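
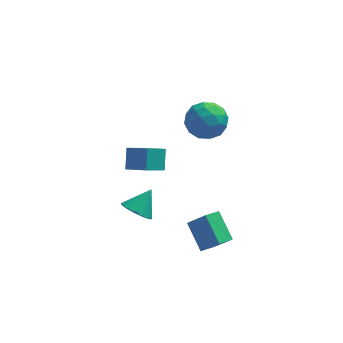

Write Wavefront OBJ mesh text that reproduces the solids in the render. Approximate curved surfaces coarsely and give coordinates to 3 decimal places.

v -2.307 0.463 -2.428
v -2.241 1.336 -1.508
v -1.377 1.392 -3.375
v -1.311 2.264 -2.455
v -1.269 -0.104 -1.965
v -1.203 0.768 -1.045
v -0.339 0.824 -2.912
v -0.273 1.697 -1.992
v 1.523 0.399 3.023
v 2.168 0.413 2.076
v 1.212 -1.413 2.784
v 1.857 -1.399 1.837
v 2.344 -1.256 2.864
v 2.537 -0.136 3.012
v 0.843 -0.864 1.848
v 1.036 0.256 1.996
v 1.748 -0.367 1.35
v 2.676 -0.61 1.978
v 0.704 -0.39 2.882
v 1.632 -0.633 3.51
v 1.873 0.565 2.57
v 1.507 -1.565 2.29
v 1.794 -1.481 2.893
v 2.173 -1.473 2.337
v 2.09 0.243 3.121
v 2.469 0.251 2.564
v 2.572 -0.73 3.027
v 0.911 -1.251 2.296
v 1.29 -1.243 1.739
v 1.207 0.473 2.523
v 1.586 0.481 1.967
v 0.808 -0.27 1.833
v 2.005 0.115 1.587
v 1.822 -0.951 1.446
v 1.226 -0.636 1.453
v 1.339 0.022 1.54
v 2.55 -0.028 1.956
v 2.367 -1.093 1.815
v 2.654 -1.009 2.419
v 2.767 -0.35 2.506
v 2.303 -0.487 1.529
v 1.013 0.093 3.045
v 0.83 -0.972 2.904
v 0.613 -0.65 2.354
v 0.726 0.009 2.441
v 1.558 -0.049 3.414
v 1.375 -1.115 3.273
v 2.041 -1.022 3.32
v 2.154 -0.364 3.407
v 1.077 -0.513 3.331
v -1.749 -3.671 -1.655
v -1.081 -3.597 -2.208
v -1.011 -2.929 -0.665
v -1.275 -3.301 -2.284
v -1.551 -3.07 -2.252
v -1.861 -2.942 -2.117
v -2.152 -2.94 -1.902
v -2.373 -3.065 -1.644
v -2.486 -3.294 -1.388
v -2.472 -3.589 -1.178
v -2.332 -3.897 -1.051
v -2.092 -4.167 -1.028
v -1.792 -4.35 -1.114
v -1.485 -4.417 -1.293
v -1.223 -4.354 -1.535
v -1.052 -4.173 -1.797
v -1.002 -3.905 -2.035
v 2.229 -4.677 -3.306
v 1.599 -3.429 -2.304
v 1.351 -4.225 -4.421
v 0.721 -2.977 -3.42
v 2.899 -4.103 -3.6
v 2.269 -2.855 -2.599
v 2.021 -3.651 -4.716
v 1.391 -2.403 -3.714
f 2 4 1
f 5 2 1
f 1 4 3
f 3 5 1
f 2 8 4
f 6 2 5
f 6 8 2
f 4 8 3
f 7 5 3
f 3 8 7
f 7 6 5
f 8 6 7
f 9 46 25
f 46 20 49
f 25 49 14
f 46 49 25
f 9 25 21
f 25 14 26
f 21 26 10
f 25 26 21
f 9 21 30
f 21 10 31
f 30 31 16
f 21 31 30
f 9 30 42
f 30 16 45
f 42 45 19
f 30 45 42
f 9 42 46
f 42 19 50
f 46 50 20
f 42 50 46
f 10 26 37
f 26 14 40
f 37 40 18
f 26 40 37
f 14 49 27
f 49 20 48
f 27 48 13
f 49 48 27
f 20 50 47
f 50 19 43
f 47 43 11
f 50 43 47
f 19 45 44
f 45 16 32
f 44 32 15
f 45 32 44
f 16 31 36
f 31 10 33
f 36 33 17
f 31 33 36
f 12 38 24
f 38 18 39
f 24 39 13
f 38 39 24
f 12 24 22
f 24 13 23
f 22 23 11
f 24 23 22
f 12 22 29
f 22 11 28
f 29 28 15
f 22 28 29
f 12 29 34
f 29 15 35
f 34 35 17
f 29 35 34
f 12 34 38
f 34 17 41
f 38 41 18
f 34 41 38
f 13 39 27
f 39 18 40
f 27 40 14
f 39 40 27
f 11 23 47
f 23 13 48
f 47 48 20
f 23 48 47
f 15 28 44
f 28 11 43
f 44 43 19
f 28 43 44
f 17 35 36
f 35 15 32
f 36 32 16
f 35 32 36
f 18 41 37
f 41 17 33
f 37 33 10
f 41 33 37
f 52 51 54
f 52 54 53
f 54 51 55
f 54 55 53
f 55 51 56
f 55 56 53
f 56 51 57
f 56 57 53
f 57 51 58
f 57 58 53
f 58 51 59
f 58 59 53
f 59 51 60
f 59 60 53
f 60 51 61
f 60 61 53
f 61 51 62
f 61 62 53
f 62 51 63
f 62 63 53
f 63 51 64
f 63 64 53
f 64 51 65
f 64 65 53
f 65 51 66
f 65 66 53
f 66 51 67
f 66 67 53
f 67 51 52
f 67 52 53
f 69 71 68
f 72 69 68
f 68 71 70
f 70 72 68
f 69 75 71
f 73 69 72
f 73 75 69
f 71 75 70
f 74 72 70
f 70 75 74
f 74 73 72
f 75 73 74



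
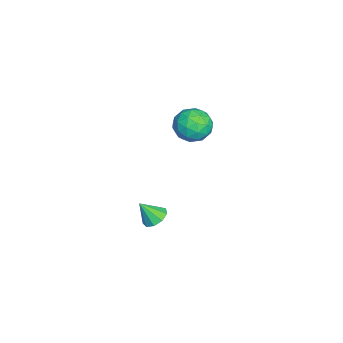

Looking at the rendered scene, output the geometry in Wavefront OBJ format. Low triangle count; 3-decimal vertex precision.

v -0.747 -2.605 -4.259
v -0.125 -2.129 -3.985
v -0.633 -3.455 -3.041
v -0.621 -1.927 -3.798
v -1.177 -2.042 -3.827
v -1.53 -2.421 -4.058
v -1.518 -2.886 -4.384
v -1.144 -3.22 -4.651
v -0.584 -3.266 -4.735
v -0.101 -3.003 -4.596
v 0.081 -2.554 -4.3
v -1.733 -0.116 4.244
v -1.141 0.494 3.429
v -1.559 -1.694 3.191
v -0.967 -1.084 2.376
v -0.477 -1.292 3.426
v -0.585 -0.317 4.077
v -2.115 -0.883 2.543
v -2.223 0.092 3.194
v -1.377 0.019 2.377
v -0.365 -0.233 2.923
v -2.335 -0.967 3.697
v -1.323 -1.219 4.243
v -1.452 0.328 3.929
v -1.248 -1.528 2.691
v -0.96 -1.65 3.308
v -0.612 -1.292 2.829
v -1.125 -0.149 4.31
v -0.777 0.209 3.831
v -0.387 -0.84 3.829
v -1.923 -1.409 2.789
v -1.575 -1.051 2.31
v -2.088 0.092 3.791
v -1.74 0.45 3.312
v -2.313 -0.36 2.791
v -1.243 0.407 2.832
v -1.141 -0.521 2.213
v -1.816 -0.402 2.311
v -1.879 0.171 2.694
v -0.648 0.258 3.152
v -0.546 -0.669 2.533
v -0.258 -0.791 3.151
v -0.321 -0.218 3.533
v -0.787 -0.02 2.534
v -2.154 -0.531 4.087
v -2.052 -1.458 3.468
v -2.379 -0.982 3.087
v -2.442 -0.409 3.469
v -1.559 -0.679 4.407
v -1.457 -1.607 3.788
v -0.821 -1.371 3.926
v -0.884 -0.798 4.309
v -1.913 -1.18 4.086
f 2 1 4
f 2 4 3
f 4 1 5
f 4 5 3
f 5 1 6
f 5 6 3
f 6 1 7
f 6 7 3
f 7 1 8
f 7 8 3
f 8 1 9
f 8 9 3
f 9 1 10
f 9 10 3
f 10 1 11
f 10 11 3
f 11 1 2
f 11 2 3
f 12 49 28
f 49 23 52
f 28 52 17
f 49 52 28
f 12 28 24
f 28 17 29
f 24 29 13
f 28 29 24
f 12 24 33
f 24 13 34
f 33 34 19
f 24 34 33
f 12 33 45
f 33 19 48
f 45 48 22
f 33 48 45
f 12 45 49
f 45 22 53
f 49 53 23
f 45 53 49
f 13 29 40
f 29 17 43
f 40 43 21
f 29 43 40
f 17 52 30
f 52 23 51
f 30 51 16
f 52 51 30
f 23 53 50
f 53 22 46
f 50 46 14
f 53 46 50
f 22 48 47
f 48 19 35
f 47 35 18
f 48 35 47
f 19 34 39
f 34 13 36
f 39 36 20
f 34 36 39
f 15 41 27
f 41 21 42
f 27 42 16
f 41 42 27
f 15 27 25
f 27 16 26
f 25 26 14
f 27 26 25
f 15 25 32
f 25 14 31
f 32 31 18
f 25 31 32
f 15 32 37
f 32 18 38
f 37 38 20
f 32 38 37
f 15 37 41
f 37 20 44
f 41 44 21
f 37 44 41
f 16 42 30
f 42 21 43
f 30 43 17
f 42 43 30
f 14 26 50
f 26 16 51
f 50 51 23
f 26 51 50
f 18 31 47
f 31 14 46
f 47 46 22
f 31 46 47
f 20 38 39
f 38 18 35
f 39 35 19
f 38 35 39
f 21 44 40
f 44 20 36
f 40 36 13
f 44 36 40



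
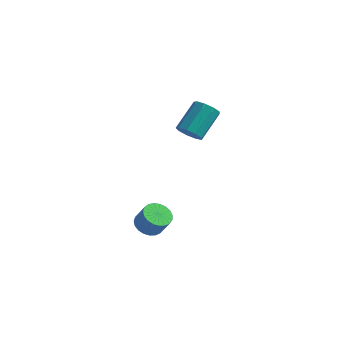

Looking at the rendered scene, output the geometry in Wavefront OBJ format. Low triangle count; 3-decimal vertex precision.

v 1.188 2.421 3.462
v 1.708 2.091 3.773
v 1.912 3.43 4.85
v 1.392 3.759 4.538
v 1.873 2.353 3.416
v 2.077 3.691 4.493
v 1.718 2.646 3.081
v 1.922 3.985 4.158
v 1.314 2.834 2.924
v 1.518 4.173 4.001
v 0.852 2.829 3.018
v 1.056 4.167 4.095
v 0.547 2.632 3.32
v 0.751 3.971 4.397
v 0.542 2.337 3.688
v 0.746 3.676 4.765
v 0.839 2.081 3.95
v 1.043 3.419 5.027
v 1.3 1.984 3.984
v 1.504 3.322 5.061
v -0.077 0.865 -2.247
v 0.308 0.299 -2.529
v 0.861 0.209 -1.595
v 0.477 0.775 -1.313
v 0.481 0.54 -2.609
v 1.035 0.45 -1.674
v 0.558 0.838 -2.626
v 1.112 0.748 -1.691
v 0.526 1.14 -2.578
v 1.079 1.05 -1.643
v 0.389 1.394 -2.472
v 0.942 1.305 -1.537
v 0.171 1.557 -2.328
v 0.725 1.468 -1.393
v -0.089 1.601 -2.169
v 0.465 1.511 -1.235
v -0.347 1.517 -2.025
v 0.206 1.427 -1.09
v -0.559 1.32 -1.918
v -0.005 1.23 -0.984
v -0.687 1.045 -1.869
v -0.133 0.955 -0.934
v -0.709 0.738 -1.885
v -0.156 0.648 -0.95
v -0.623 0.454 -1.964
v -0.069 0.364 -1.029
v -0.442 0.24 -2.091
v 0.112 0.15 -1.157
v -0.197 0.135 -2.246
v 0.356 0.045 -1.311
v 0.068 0.156 -2.401
v 0.621 0.066 -1.466
f 2 1 5
f 2 5 3
f 3 5 6
f 3 6 4
f 5 1 7
f 5 7 6
f 6 7 8
f 6 8 4
f 7 1 9
f 7 9 8
f 8 9 10
f 8 10 4
f 9 1 11
f 9 11 10
f 10 11 12
f 10 12 4
f 11 1 13
f 11 13 12
f 12 13 14
f 12 14 4
f 13 1 15
f 13 15 14
f 14 15 16
f 14 16 4
f 15 1 17
f 15 17 16
f 16 17 18
f 16 18 4
f 17 1 19
f 17 19 18
f 18 19 20
f 18 20 4
f 19 1 2
f 19 2 20
f 20 2 3
f 20 3 4
f 22 21 25
f 22 25 23
f 23 25 26
f 23 26 24
f 25 21 27
f 25 27 26
f 26 27 28
f 26 28 24
f 27 21 29
f 27 29 28
f 28 29 30
f 28 30 24
f 29 21 31
f 29 31 30
f 30 31 32
f 30 32 24
f 31 21 33
f 31 33 32
f 32 33 34
f 32 34 24
f 33 21 35
f 33 35 34
f 34 35 36
f 34 36 24
f 35 21 37
f 35 37 36
f 36 37 38
f 36 38 24
f 37 21 39
f 37 39 38
f 38 39 40
f 38 40 24
f 39 21 41
f 39 41 40
f 40 41 42
f 40 42 24
f 41 21 43
f 41 43 42
f 42 43 44
f 42 44 24
f 43 21 45
f 43 45 44
f 44 45 46
f 44 46 24
f 45 21 47
f 45 47 46
f 46 47 48
f 46 48 24
f 47 21 49
f 47 49 48
f 48 49 50
f 48 50 24
f 49 21 51
f 49 51 50
f 50 51 52
f 50 52 24
f 51 21 22
f 51 22 52
f 52 22 23
f 52 23 24



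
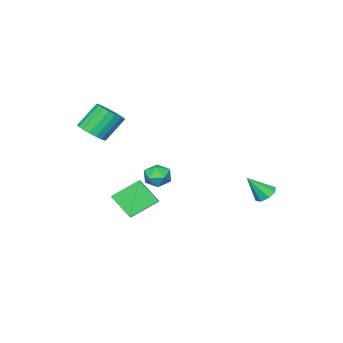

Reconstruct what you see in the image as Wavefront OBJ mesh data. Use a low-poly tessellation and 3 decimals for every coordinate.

v 3.691 -3.745 2.282
v 4.301 -3.273 2.588
v 3.38 -2.882 3.823
v 2.769 -3.355 3.518
v 4.113 -3.037 2.374
v 3.192 -2.647 3.609
v 3.843 -2.941 2.141
v 2.921 -2.551 3.377
v 3.541 -3.005 1.937
v 2.62 -2.615 3.173
v 3.27 -3.215 1.801
v 2.349 -2.825 3.037
v 3.082 -3.531 1.76
v 2.161 -3.14 2.996
v 3.014 -3.888 1.823
v 2.093 -3.498 3.059
v 3.08 -4.218 1.977
v 2.159 -3.827 3.212
v 3.268 -4.453 2.191
v 2.347 -4.063 3.426
v 3.539 -4.549 2.423
v 2.617 -4.159 3.659
v 3.84 -4.485 2.627
v 2.919 -4.095 3.863
v 4.111 -4.275 2.763
v 3.19 -3.885 3.999
v 4.299 -3.96 2.804
v 3.378 -3.569 4.04
v 4.367 -3.602 2.741
v 3.446 -3.212 3.977
v 2.72 0.503 0.058
v 3.279 0.628 0.537
v 2.861 -0.688 0.203
v 3.42 -0.563 0.682
v 2.719 -0.389 0.872
v 2.632 0.347 0.783
v 3.508 -0.407 -0.043
v 3.421 0.329 -0.132
v 3.766 0.065 0.475
v 3.278 0.076 1.04
v 2.862 -0.136 -0.3
v 2.374 -0.125 0.265
v 0.63 -3.514 -1.914
v 1.456 -2.785 -1.367
v 0.43 -2.434 -3.051
v 1.256 -1.705 -2.504
v 1.864 -4.235 -2.816
v 2.69 -3.506 -2.269
v 1.664 -3.155 -3.953
v 2.49 -2.426 -3.406
v -1.755 2.506 -1.701
v -1.398 3.023 -1.656
v -1.045 1.914 -0.559
v -1.8 3.052 -1.391
v -2.175 2.762 -1.308
v -2.305 2.321 -1.455
v -2.113 1.989 -1.747
v -1.711 1.959 -2.012
v -1.335 2.25 -2.095
v -1.206 2.69 -1.948
f 2 1 5
f 2 5 3
f 3 5 6
f 3 6 4
f 5 1 7
f 5 7 6
f 6 7 8
f 6 8 4
f 7 1 9
f 7 9 8
f 8 9 10
f 8 10 4
f 9 1 11
f 9 11 10
f 10 11 12
f 10 12 4
f 11 1 13
f 11 13 12
f 12 13 14
f 12 14 4
f 13 1 15
f 13 15 14
f 14 15 16
f 14 16 4
f 15 1 17
f 15 17 16
f 16 17 18
f 16 18 4
f 17 1 19
f 17 19 18
f 18 19 20
f 18 20 4
f 19 1 21
f 19 21 20
f 20 21 22
f 20 22 4
f 21 1 23
f 21 23 22
f 22 23 24
f 22 24 4
f 23 1 25
f 23 25 24
f 24 25 26
f 24 26 4
f 25 1 27
f 25 27 26
f 26 27 28
f 26 28 4
f 27 1 29
f 27 29 28
f 28 29 30
f 28 30 4
f 29 1 2
f 29 2 30
f 30 2 3
f 30 3 4
f 31 42 36
f 31 36 32
f 31 32 38
f 31 38 41
f 31 41 42
f 32 36 40
f 36 42 35
f 42 41 33
f 41 38 37
f 38 32 39
f 34 40 35
f 34 35 33
f 34 33 37
f 34 37 39
f 34 39 40
f 35 40 36
f 33 35 42
f 37 33 41
f 39 37 38
f 40 39 32
f 44 46 43
f 47 44 43
f 43 46 45
f 45 47 43
f 44 50 46
f 48 44 47
f 48 50 44
f 46 50 45
f 49 47 45
f 45 50 49
f 49 48 47
f 50 48 49
f 52 51 54
f 52 54 53
f 54 51 55
f 54 55 53
f 55 51 56
f 55 56 53
f 56 51 57
f 56 57 53
f 57 51 58
f 57 58 53
f 58 51 59
f 58 59 53
f 59 51 60
f 59 60 53
f 60 51 52
f 60 52 53



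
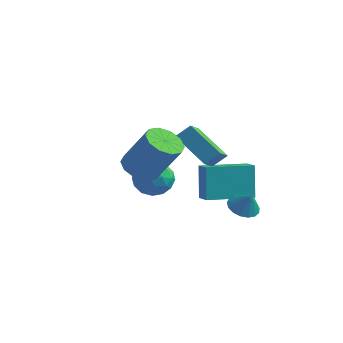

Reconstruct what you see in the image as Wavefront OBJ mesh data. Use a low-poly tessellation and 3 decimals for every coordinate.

v 1.614 2.27 -3.075
v 2.24 2.171 -3.416
v 2.086 2.19 -2.185
v 2.221 2.513 -3.375
v 2.064 2.799 -3.266
v 1.803 2.964 -3.113
v 1.499 2.97 -2.951
v 1.221 2.816 -2.817
v 1.033 2.536 -2.742
v 0.979 2.196 -2.744
v 1.069 1.873 -2.821
v 1.285 1.64 -2.957
v 1.576 1.552 -3.119
v 1.876 1.629 -3.271
v 2.115 1.852 -3.378
v -0.146 2.212 -3.203
v -0.482 2.685 -1.584
v -0.822 2.684 -3.481
v -1.158 3.157 -1.862
v 1.158 3.943 -3.438
v 0.822 4.416 -1.819
v 0.482 4.415 -3.716
v 0.146 4.888 -2.097
v -3.846 4.504 -3.624
v -3.082 4.086 -3.155
v -4.418 3.054 -3.985
v -3.654 2.636 -3.516
v -4.347 3.119 -3.001
v -3.993 4.014 -2.778
v -3.507 3.126 -4.362
v -3.153 4.021 -4.139
v -2.873 3.234 -3.611
v -3.392 3.23 -2.77
v -4.108 3.91 -4.37
v -4.627 3.906 -3.529
v -3.414 4.422 -3.358
v -4.086 2.718 -3.782
v -4.493 3.002 -3.479
v -4.045 2.756 -3.204
v -3.949 4.38 -3.136
v -3.5 4.134 -2.861
v -4.244 3.566 -2.77
v -4 3.006 -4.279
v -3.551 2.76 -4.004
v -3.455 4.384 -3.936
v -3.007 4.138 -3.661
v -3.256 3.574 -4.37
v -2.842 3.676 -3.351
v -3.178 2.824 -3.563
v -3.092 3.111 -4.06
v -2.884 3.638 -3.929
v -3.147 3.673 -2.856
v -3.483 2.821 -3.068
v -3.89 3.105 -2.765
v -3.682 3.631 -2.634
v -3.024 3.172 -3.124
v -4.017 4.319 -4.072
v -4.353 3.467 -4.284
v -3.818 3.509 -4.506
v -3.61 4.035 -4.375
v -4.322 4.316 -3.577
v -4.658 3.464 -3.789
v -4.616 3.502 -3.211
v -4.408 4.029 -3.08
v -4.476 3.968 -4.016
v 0.641 1.414 -0.644
v 1.016 0.254 0.085
v -0.883 1.593 0.423
v -0.509 0.434 1.153
v 1.069 1.886 -0.113
v 1.443 0.727 0.617
v -0.456 2.066 0.955
v -0.081 0.906 1.684
v -1.261 -0.964 -0.243
v -0.704 -0.415 -0.647
v 0.417 -0.268 1.099
v -0.139 -0.816 1.503
v -1.098 -0.117 -0.419
v 0.024 0.03 1.327
v -1.554 -0.143 -0.124
v -0.433 0.005 1.622
v -1.898 -0.482 0.126
v -0.777 -0.334 1.871
v -1.999 -1.005 0.235
v -0.877 -0.857 1.98
v -1.817 -1.512 0.161
v -0.696 -1.365 1.907
v -1.424 -1.81 -0.067
v -0.302 -1.663 1.679
v -0.967 -1.785 -0.362
v 0.154 -1.637 1.384
v -0.623 -1.446 -0.611
v 0.498 -1.298 1.134
v -0.523 -0.923 -0.72
v 0.599 -0.775 1.025
f 2 1 4
f 2 4 3
f 4 1 5
f 4 5 3
f 5 1 6
f 5 6 3
f 6 1 7
f 6 7 3
f 7 1 8
f 7 8 3
f 8 1 9
f 8 9 3
f 9 1 10
f 9 10 3
f 10 1 11
f 10 11 3
f 11 1 12
f 11 12 3
f 12 1 13
f 12 13 3
f 13 1 14
f 13 14 3
f 14 1 15
f 14 15 3
f 15 1 2
f 15 2 3
f 17 19 16
f 20 17 16
f 16 19 18
f 18 20 16
f 17 23 19
f 21 17 20
f 21 23 17
f 19 23 18
f 22 20 18
f 18 23 22
f 22 21 20
f 23 21 22
f 24 61 40
f 61 35 64
f 40 64 29
f 61 64 40
f 24 40 36
f 40 29 41
f 36 41 25
f 40 41 36
f 24 36 45
f 36 25 46
f 45 46 31
f 36 46 45
f 24 45 57
f 45 31 60
f 57 60 34
f 45 60 57
f 24 57 61
f 57 34 65
f 61 65 35
f 57 65 61
f 25 41 52
f 41 29 55
f 52 55 33
f 41 55 52
f 29 64 42
f 64 35 63
f 42 63 28
f 64 63 42
f 35 65 62
f 65 34 58
f 62 58 26
f 65 58 62
f 34 60 59
f 60 31 47
f 59 47 30
f 60 47 59
f 31 46 51
f 46 25 48
f 51 48 32
f 46 48 51
f 27 53 39
f 53 33 54
f 39 54 28
f 53 54 39
f 27 39 37
f 39 28 38
f 37 38 26
f 39 38 37
f 27 37 44
f 37 26 43
f 44 43 30
f 37 43 44
f 27 44 49
f 44 30 50
f 49 50 32
f 44 50 49
f 27 49 53
f 49 32 56
f 53 56 33
f 49 56 53
f 28 54 42
f 54 33 55
f 42 55 29
f 54 55 42
f 26 38 62
f 38 28 63
f 62 63 35
f 38 63 62
f 30 43 59
f 43 26 58
f 59 58 34
f 43 58 59
f 32 50 51
f 50 30 47
f 51 47 31
f 50 47 51
f 33 56 52
f 56 32 48
f 52 48 25
f 56 48 52
f 67 69 66
f 70 67 66
f 66 69 68
f 68 70 66
f 67 73 69
f 71 67 70
f 71 73 67
f 69 73 68
f 72 70 68
f 68 73 72
f 72 71 70
f 73 71 72
f 75 74 78
f 75 78 76
f 76 78 79
f 76 79 77
f 78 74 80
f 78 80 79
f 79 80 81
f 79 81 77
f 80 74 82
f 80 82 81
f 81 82 83
f 81 83 77
f 82 74 84
f 82 84 83
f 83 84 85
f 83 85 77
f 84 74 86
f 84 86 85
f 85 86 87
f 85 87 77
f 86 74 88
f 86 88 87
f 87 88 89
f 87 89 77
f 88 74 90
f 88 90 89
f 89 90 91
f 89 91 77
f 90 74 92
f 90 92 91
f 91 92 93
f 91 93 77
f 92 74 94
f 92 94 93
f 93 94 95
f 93 95 77
f 94 74 75
f 94 75 95
f 95 75 76
f 95 76 77



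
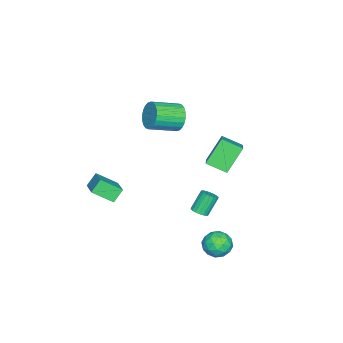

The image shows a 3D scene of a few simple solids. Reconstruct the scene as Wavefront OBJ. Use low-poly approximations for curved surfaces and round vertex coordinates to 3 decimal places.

v -1.834 -0.499 1.585
v -1.309 -0.36 0.868
v -0.24 -1.562 1.418
v -0.766 -1.701 2.135
v -1.172 -0.133 1.098
v -0.103 -1.335 1.648
v -1.136 0.039 1.403
v -0.067 -1.164 1.953
v -1.206 0.128 1.735
v -0.138 -1.074 2.285
v -1.372 0.122 2.044
v -0.304 -1.08 2.594
v -1.608 0.021 2.284
v -0.54 -1.181 2.834
v -1.879 -0.158 2.417
v -0.811 -1.361 2.967
v -2.143 -0.39 2.423
v -1.074 -1.592 2.973
v -2.36 -0.638 2.302
v -1.291 -1.84 2.852
v -2.497 -0.865 2.072
v -1.428 -2.067 2.622
v -2.533 -1.036 1.767
v -1.464 -2.239 2.317
v -2.462 -1.126 1.435
v -1.394 -2.328 1.985
v -2.296 -1.12 1.126
v -1.228 -2.322 1.676
v -2.06 -1.019 0.886
v -0.992 -2.221 1.436
v -1.789 -0.839 0.753
v -0.721 -2.042 1.303
v -1.526 -0.608 0.747
v -0.457 -1.81 1.297
v 0.068 1.502 -4.262
v 0.428 1.861 -4.155
v -0.227 2.198 -3.072
v -0.588 1.838 -3.178
v 0.275 1.978 -4.284
v -0.38 2.315 -3.201
v 0.082 2 -4.408
v -0.574 2.337 -3.325
v -0.115 1.924 -4.504
v -0.771 2.261 -3.421
v -0.275 1.764 -4.551
v -0.931 2.101 -3.468
v -0.368 1.552 -4.541
v -1.023 1.889 -3.458
v -0.374 1.33 -4.476
v -1.03 1.667 -3.393
v -0.293 1.142 -4.368
v -0.948 1.479 -3.285
v -0.14 1.025 -4.239
v -0.795 1.362 -3.156
v 0.054 1.003 -4.115
v -0.602 1.34 -3.032
v 0.251 1.079 -4.019
v -0.405 1.416 -2.936
v 0.411 1.239 -3.972
v -0.245 1.576 -2.889
v 0.503 1.451 -3.982
v -0.152 1.788 -2.899
v 0.51 1.673 -4.047
v -0.146 2.01 -2.964
v -2.808 0.763 -2.229
v -3.843 1.27 -0.82
v -2.928 1.951 -2.744
v -3.963 2.458 -1.335
v -1.377 1.282 -1.365
v -2.412 1.789 0.044
v -1.497 2.47 -1.88
v -2.532 2.977 -0.471
v 1.047 -2.8 -2.432
v 1.412 -3.914 -1.685
v 2.345 -1.937 -1.778
v 2.709 -3.051 -1.031
v 1.591 -3.089 -3.129
v 1.955 -4.203 -2.382
v 2.888 -2.226 -2.475
v 3.253 -3.34 -1.728
v 3.856 4.66 -3.6
v 4.423 4.169 -3.175
v 2.937 3.611 -3.585
v 3.504 3.12 -3.16
v 3.142 3.797 -2.768
v 3.71 4.445 -2.777
v 3.65 3.335 -3.983
v 4.218 3.983 -3.992
v 4.296 3.35 -3.412
v 3.982 3.635 -2.661
v 3.378 4.145 -4.099
v 3.064 4.43 -3.348
v 4.221 4.506 -3.389
v 3.139 3.274 -3.371
v 2.927 3.672 -3.141
v 3.26 3.383 -2.891
v 3.801 4.669 -3.155
v 4.135 4.38 -2.905
v 3.381 4.162 -2.666
v 3.225 3.4 -3.855
v 3.559 3.111 -3.605
v 4.1 4.397 -3.869
v 4.433 4.108 -3.619
v 3.979 3.618 -4.094
v 4.479 3.736 -3.278
v 3.938 3.12 -3.269
v 4.024 3.246 -3.753
v 4.358 3.627 -3.758
v 4.294 3.904 -2.837
v 3.754 3.288 -2.828
v 3.541 3.686 -2.598
v 3.875 4.067 -2.603
v 4.219 3.423 -2.976
v 3.606 4.492 -3.932
v 3.066 3.876 -3.923
v 3.485 3.713 -4.157
v 3.819 4.094 -4.162
v 3.422 4.66 -3.491
v 2.881 4.044 -3.482
v 3.002 4.153 -3.002
v 3.336 4.534 -3.007
v 3.141 4.357 -3.784
f 2 1 5
f 2 5 3
f 3 5 6
f 3 6 4
f 5 1 7
f 5 7 6
f 6 7 8
f 6 8 4
f 7 1 9
f 7 9 8
f 8 9 10
f 8 10 4
f 9 1 11
f 9 11 10
f 10 11 12
f 10 12 4
f 11 1 13
f 11 13 12
f 12 13 14
f 12 14 4
f 13 1 15
f 13 15 14
f 14 15 16
f 14 16 4
f 15 1 17
f 15 17 16
f 16 17 18
f 16 18 4
f 17 1 19
f 17 19 18
f 18 19 20
f 18 20 4
f 19 1 21
f 19 21 20
f 20 21 22
f 20 22 4
f 21 1 23
f 21 23 22
f 22 23 24
f 22 24 4
f 23 1 25
f 23 25 24
f 24 25 26
f 24 26 4
f 25 1 27
f 25 27 26
f 26 27 28
f 26 28 4
f 27 1 29
f 27 29 28
f 28 29 30
f 28 30 4
f 29 1 31
f 29 31 30
f 30 31 32
f 30 32 4
f 31 1 33
f 31 33 32
f 32 33 34
f 32 34 4
f 33 1 2
f 33 2 34
f 34 2 3
f 34 3 4
f 36 35 39
f 36 39 37
f 37 39 40
f 37 40 38
f 39 35 41
f 39 41 40
f 40 41 42
f 40 42 38
f 41 35 43
f 41 43 42
f 42 43 44
f 42 44 38
f 43 35 45
f 43 45 44
f 44 45 46
f 44 46 38
f 45 35 47
f 45 47 46
f 46 47 48
f 46 48 38
f 47 35 49
f 47 49 48
f 48 49 50
f 48 50 38
f 49 35 51
f 49 51 50
f 50 51 52
f 50 52 38
f 51 35 53
f 51 53 52
f 52 53 54
f 52 54 38
f 53 35 55
f 53 55 54
f 54 55 56
f 54 56 38
f 55 35 57
f 55 57 56
f 56 57 58
f 56 58 38
f 57 35 59
f 57 59 58
f 58 59 60
f 58 60 38
f 59 35 61
f 59 61 60
f 60 61 62
f 60 62 38
f 61 35 63
f 61 63 62
f 62 63 64
f 62 64 38
f 63 35 36
f 63 36 64
f 64 36 37
f 64 37 38
f 66 68 65
f 69 66 65
f 65 68 67
f 67 69 65
f 66 72 68
f 70 66 69
f 70 72 66
f 68 72 67
f 71 69 67
f 67 72 71
f 71 70 69
f 72 70 71
f 74 76 73
f 77 74 73
f 73 76 75
f 75 77 73
f 74 80 76
f 78 74 77
f 78 80 74
f 76 80 75
f 79 77 75
f 75 80 79
f 79 78 77
f 80 78 79
f 81 118 97
f 118 92 121
f 97 121 86
f 118 121 97
f 81 97 93
f 97 86 98
f 93 98 82
f 97 98 93
f 81 93 102
f 93 82 103
f 102 103 88
f 93 103 102
f 81 102 114
f 102 88 117
f 114 117 91
f 102 117 114
f 81 114 118
f 114 91 122
f 118 122 92
f 114 122 118
f 82 98 109
f 98 86 112
f 109 112 90
f 98 112 109
f 86 121 99
f 121 92 120
f 99 120 85
f 121 120 99
f 92 122 119
f 122 91 115
f 119 115 83
f 122 115 119
f 91 117 116
f 117 88 104
f 116 104 87
f 117 104 116
f 88 103 108
f 103 82 105
f 108 105 89
f 103 105 108
f 84 110 96
f 110 90 111
f 96 111 85
f 110 111 96
f 84 96 94
f 96 85 95
f 94 95 83
f 96 95 94
f 84 94 101
f 94 83 100
f 101 100 87
f 94 100 101
f 84 101 106
f 101 87 107
f 106 107 89
f 101 107 106
f 84 106 110
f 106 89 113
f 110 113 90
f 106 113 110
f 85 111 99
f 111 90 112
f 99 112 86
f 111 112 99
f 83 95 119
f 95 85 120
f 119 120 92
f 95 120 119
f 87 100 116
f 100 83 115
f 116 115 91
f 100 115 116
f 89 107 108
f 107 87 104
f 108 104 88
f 107 104 108
f 90 113 109
f 113 89 105
f 109 105 82
f 113 105 109



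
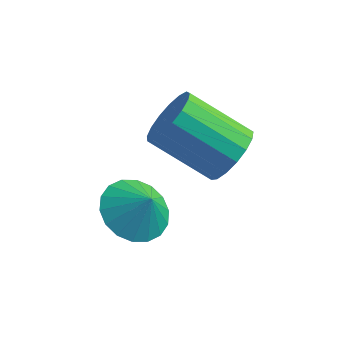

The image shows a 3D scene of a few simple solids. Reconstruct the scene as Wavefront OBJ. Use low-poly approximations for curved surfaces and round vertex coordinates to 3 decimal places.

v 1.987 -1.004 -0.903
v 2.507 -1.31 -0.169
v 0.734 -1.483 1.016
v 0.213 -1.176 0.283
v 2.499 -0.858 -0.116
v 0.726 -1.031 1.07
v 2.373 -0.44 -0.243
v 0.6 -0.613 0.943
v 2.159 -0.151 -0.521
v 0.386 -0.324 0.665
v 1.905 -0.057 -0.886
v 0.132 -0.23 0.299
v 1.67 -0.18 -1.256
v -0.103 -0.353 -0.07
v 1.508 -0.492 -1.544
v -0.265 -0.665 -0.358
v 1.455 -0.921 -1.686
v -0.318 -1.094 -0.5
v 1.524 -1.368 -1.648
v -0.249 -1.541 -0.462
v 1.699 -1.733 -1.44
v -0.074 -1.906 -0.254
v 1.94 -1.93 -1.108
v 0.167 -2.103 0.078
v 2.191 -1.915 -0.73
v 0.418 -2.088 0.456
v 2.396 -1.691 -0.391
v 0.623 -1.864 0.795
v -0.187 -2.56 -2.843
v 0.671 -2.783 -3.405
v 0.367 -2.66 -1.957
v 0.691 -2.317 -3.365
v 0.537 -1.9 -3.221
v 0.24 -1.614 -3.003
v -0.142 -1.515 -2.753
v -0.533 -1.622 -2.52
v -0.856 -1.916 -2.352
v -1.045 -2.337 -2.281
v -1.065 -2.802 -2.321
v -0.911 -3.219 -2.465
v -0.614 -3.506 -2.683
v -0.232 -3.605 -2.934
v 0.159 -3.497 -3.166
v 0.481 -3.204 -3.334
f 2 1 5
f 2 5 3
f 3 5 6
f 3 6 4
f 5 1 7
f 5 7 6
f 6 7 8
f 6 8 4
f 7 1 9
f 7 9 8
f 8 9 10
f 8 10 4
f 9 1 11
f 9 11 10
f 10 11 12
f 10 12 4
f 11 1 13
f 11 13 12
f 12 13 14
f 12 14 4
f 13 1 15
f 13 15 14
f 14 15 16
f 14 16 4
f 15 1 17
f 15 17 16
f 16 17 18
f 16 18 4
f 17 1 19
f 17 19 18
f 18 19 20
f 18 20 4
f 19 1 21
f 19 21 20
f 20 21 22
f 20 22 4
f 21 1 23
f 21 23 22
f 22 23 24
f 22 24 4
f 23 1 25
f 23 25 24
f 24 25 26
f 24 26 4
f 25 1 27
f 25 27 26
f 26 27 28
f 26 28 4
f 27 1 2
f 27 2 28
f 28 2 3
f 28 3 4
f 30 29 32
f 30 32 31
f 32 29 33
f 32 33 31
f 33 29 34
f 33 34 31
f 34 29 35
f 34 35 31
f 35 29 36
f 35 36 31
f 36 29 37
f 36 37 31
f 37 29 38
f 37 38 31
f 38 29 39
f 38 39 31
f 39 29 40
f 39 40 31
f 40 29 41
f 40 41 31
f 41 29 42
f 41 42 31
f 42 29 43
f 42 43 31
f 43 29 44
f 43 44 31
f 44 29 30
f 44 30 31



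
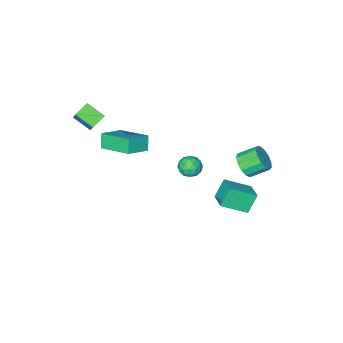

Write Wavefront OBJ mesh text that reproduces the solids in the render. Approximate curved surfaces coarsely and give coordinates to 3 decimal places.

v 4.073 -2.127 3.231
v 3.616 -0.158 3.993
v 2.721 -2.22 2.662
v 2.264 -0.252 3.424
v 4.396 -1.728 2.396
v 3.939 0.24 3.158
v 3.044 -1.822 1.827
v 2.587 0.147 2.589
v -2.619 -1.781 -4.083
v -2.16 -1.676 -3.463
v -2.32 -3.004 -4.097
v -1.861 -2.899 -3.477
v -2.633 -2.841 -3.404
v -2.818 -2.086 -3.395
v -1.662 -2.594 -4.165
v -1.847 -1.839 -4.156
v -1.569 -2.179 -3.514
v -2.169 -2.331 -3.043
v -2.311 -2.349 -4.517
v -2.911 -2.501 -4.046
v -2.416 -1.621 -3.771
v -2.064 -3.059 -3.789
v -2.518 -3.025 -3.745
v -2.248 -2.963 -3.381
v -2.803 -1.862 -3.731
v -2.533 -1.8 -3.367
v -2.811 -2.485 -3.332
v -1.947 -2.88 -4.193
v -1.677 -2.818 -3.829
v -2.232 -1.717 -4.179
v -1.962 -1.655 -3.815
v -1.669 -2.195 -4.228
v -1.798 -1.855 -3.437
v -1.622 -2.574 -3.446
v -1.505 -2.395 -3.85
v -1.614 -1.951 -3.845
v -2.151 -1.945 -3.161
v -1.975 -2.663 -3.169
v -2.429 -2.63 -3.126
v -2.538 -2.185 -3.121
v -1.804 -2.24 -3.191
v -2.505 -2.017 -4.391
v -2.329 -2.735 -4.399
v -1.942 -2.495 -4.439
v -2.051 -2.05 -4.434
v -2.858 -2.106 -4.114
v -2.682 -2.825 -4.123
v -2.866 -2.729 -3.715
v -2.975 -2.285 -3.71
v -2.676 -2.44 -4.369
v 3.126 -3.441 3.006
v 3.57 -4.463 3.637
v 3.378 -2.78 3.9
v 3.822 -3.802 4.531
v 4.038 -3.278 2.629
v 4.482 -4.3 3.26
v 4.29 -2.617 3.523
v 4.734 -3.639 4.154
v -1.185 3.747 -1.688
v -1.888 3.668 -0.597
v -0.691 4.892 -1.287
v -1.393 4.813 -0.196
v 0.093 2.927 -0.924
v -0.609 2.848 0.167
v 0.588 4.072 -0.523
v -0.115 3.993 0.568
v -1.837 3.08 0.93
v -1.254 3.227 1.517
v -2.101 3.867 2.197
v -2.683 3.72 1.61
v -1.228 3.587 1.211
v -2.075 4.226 1.891
v -1.396 3.786 0.815
v -2.242 4.425 1.495
v -1.703 3.761 0.456
v -2.55 4.4 1.136
v -2.053 3.52 0.248
v -2.899 4.159 0.927
v -2.334 3.139 0.256
v -3.18 3.778 0.935
v -2.457 2.74 0.478
v -3.304 3.379 1.158
v -2.384 2.448 0.844
v -3.23 3.088 1.523
v -2.136 2.358 1.237
v -2.983 2.997 1.917
v -1.794 2.497 1.533
v -2.64 3.136 2.212
v -1.465 2.821 1.637
v -2.312 3.46 2.317
f 2 4 1
f 5 2 1
f 1 4 3
f 3 5 1
f 2 8 4
f 6 2 5
f 6 8 2
f 4 8 3
f 7 5 3
f 3 8 7
f 7 6 5
f 8 6 7
f 9 46 25
f 46 20 49
f 25 49 14
f 46 49 25
f 9 25 21
f 25 14 26
f 21 26 10
f 25 26 21
f 9 21 30
f 21 10 31
f 30 31 16
f 21 31 30
f 9 30 42
f 30 16 45
f 42 45 19
f 30 45 42
f 9 42 46
f 42 19 50
f 46 50 20
f 42 50 46
f 10 26 37
f 26 14 40
f 37 40 18
f 26 40 37
f 14 49 27
f 49 20 48
f 27 48 13
f 49 48 27
f 20 50 47
f 50 19 43
f 47 43 11
f 50 43 47
f 19 45 44
f 45 16 32
f 44 32 15
f 45 32 44
f 16 31 36
f 31 10 33
f 36 33 17
f 31 33 36
f 12 38 24
f 38 18 39
f 24 39 13
f 38 39 24
f 12 24 22
f 24 13 23
f 22 23 11
f 24 23 22
f 12 22 29
f 22 11 28
f 29 28 15
f 22 28 29
f 12 29 34
f 29 15 35
f 34 35 17
f 29 35 34
f 12 34 38
f 34 17 41
f 38 41 18
f 34 41 38
f 13 39 27
f 39 18 40
f 27 40 14
f 39 40 27
f 11 23 47
f 23 13 48
f 47 48 20
f 23 48 47
f 15 28 44
f 28 11 43
f 44 43 19
f 28 43 44
f 17 35 36
f 35 15 32
f 36 32 16
f 35 32 36
f 18 41 37
f 41 17 33
f 37 33 10
f 41 33 37
f 52 54 51
f 55 52 51
f 51 54 53
f 53 55 51
f 52 58 54
f 56 52 55
f 56 58 52
f 54 58 53
f 57 55 53
f 53 58 57
f 57 56 55
f 58 56 57
f 60 62 59
f 63 60 59
f 59 62 61
f 61 63 59
f 60 66 62
f 64 60 63
f 64 66 60
f 62 66 61
f 65 63 61
f 61 66 65
f 65 64 63
f 66 64 65
f 68 67 71
f 68 71 69
f 69 71 72
f 69 72 70
f 71 67 73
f 71 73 72
f 72 73 74
f 72 74 70
f 73 67 75
f 73 75 74
f 74 75 76
f 74 76 70
f 75 67 77
f 75 77 76
f 76 77 78
f 76 78 70
f 77 67 79
f 77 79 78
f 78 79 80
f 78 80 70
f 79 67 81
f 79 81 80
f 80 81 82
f 80 82 70
f 81 67 83
f 81 83 82
f 82 83 84
f 82 84 70
f 83 67 85
f 83 85 84
f 84 85 86
f 84 86 70
f 85 67 87
f 85 87 86
f 86 87 88
f 86 88 70
f 87 67 89
f 87 89 88
f 88 89 90
f 88 90 70
f 89 67 68
f 89 68 90
f 90 68 69
f 90 69 70



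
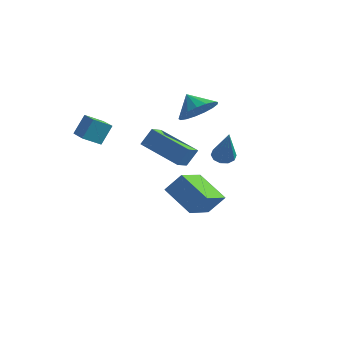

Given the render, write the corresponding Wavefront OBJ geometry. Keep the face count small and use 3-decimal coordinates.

v -2.721 -1.382 0.914
v -2.581 -0.863 1.804
v -3.669 -0.849 0.751
v -3.53 -0.33 1.642
v -2.29 -0.75 0.478
v -2.151 -0.231 1.369
v -3.239 -0.217 0.316
v -3.099 0.302 1.206
v 2.263 1.25 0.48
v 2.626 1.593 0.449
v 3.037 0.57 2.04
v 2.395 1.713 0.616
v 2.114 1.656 0.731
v 1.89 1.445 0.75
v 1.808 1.159 0.666
v 1.9 0.908 0.511
v 2.13 0.788 0.344
v 2.411 0.844 0.229
v 2.636 1.056 0.21
v 2.718 1.342 0.294
v -1.07 2.533 -1.472
v -2.995 2.481 -0.798
v -1.214 3.306 -1.822
v -3.139 3.254 -1.148
v -0.801 2.946 -0.672
v -2.726 2.894 0.002
v -0.945 3.719 -1.022
v -2.87 3.667 -0.348
v -0.741 3.476 1.375
v -0.134 3.208 2.012
v -1.459 3.584 2.105
v -0.084 3.645 1.996
v -0.185 4.044 1.838
v -0.413 4.312 1.574
v -0.716 4.389 1.264
v -1.025 4.256 0.979
v -1.269 3.945 0.786
v -1.392 3.526 0.727
v -1.366 3.096 0.817
v -1.196 2.753 1.034
v -0.922 2.575 1.33
v -0.607 2.604 1.636
v -0.322 2.832 1.882
v 0.027 3.186 -4.113
v 0.259 1.668 -3.508
v -1.388 3.312 -3.255
v -1.156 1.795 -2.65
v 0.576 3.605 -3.27
v 0.808 2.088 -2.665
v -0.839 3.732 -2.412
v -0.607 2.214 -1.807
f 2 4 1
f 5 2 1
f 1 4 3
f 3 5 1
f 2 8 4
f 6 2 5
f 6 8 2
f 4 8 3
f 7 5 3
f 3 8 7
f 7 6 5
f 8 6 7
f 10 9 12
f 10 12 11
f 12 9 13
f 12 13 11
f 13 9 14
f 13 14 11
f 14 9 15
f 14 15 11
f 15 9 16
f 15 16 11
f 16 9 17
f 16 17 11
f 17 9 18
f 17 18 11
f 18 9 19
f 18 19 11
f 19 9 20
f 19 20 11
f 20 9 10
f 20 10 11
f 22 24 21
f 25 22 21
f 21 24 23
f 23 25 21
f 22 28 24
f 26 22 25
f 26 28 22
f 24 28 23
f 27 25 23
f 23 28 27
f 27 26 25
f 28 26 27
f 30 29 32
f 30 32 31
f 32 29 33
f 32 33 31
f 33 29 34
f 33 34 31
f 34 29 35
f 34 35 31
f 35 29 36
f 35 36 31
f 36 29 37
f 36 37 31
f 37 29 38
f 37 38 31
f 38 29 39
f 38 39 31
f 39 29 40
f 39 40 31
f 40 29 41
f 40 41 31
f 41 29 42
f 41 42 31
f 42 29 43
f 42 43 31
f 43 29 30
f 43 30 31
f 45 47 44
f 48 45 44
f 44 47 46
f 46 48 44
f 45 51 47
f 49 45 48
f 49 51 45
f 47 51 46
f 50 48 46
f 46 51 50
f 50 49 48
f 51 49 50



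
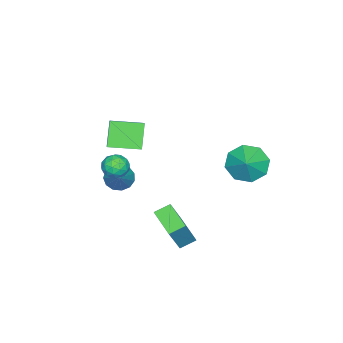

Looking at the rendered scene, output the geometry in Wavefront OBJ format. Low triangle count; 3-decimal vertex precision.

v 3.355 -2.628 1.878
v 2.562 -2.911 3.07
v 2.617 -1.229 1.718
v 1.824 -1.512 2.911
v 3.936 -2.268 2.349
v 3.143 -2.551 3.542
v 3.198 -0.869 2.19
v 2.405 -1.152 3.382
v 1.544 0.292 -3.506
v 2.583 0.269 -1.704
v 2.392 1.538 -3.98
v 3.431 1.515 -2.178
v 2.149 -0.255 -3.862
v 3.188 -0.278 -2.06
v 2.997 0.991 -4.336
v 4.036 0.968 -2.534
v -1.599 2.182 -0.946
v -1.113 2.672 -1.803
v -0.701 2.538 -0.234
v -1.641 3.185 -1.395
v -2.144 3.111 -0.724
v -2.328 2.492 -0.183
v -2.084 1.692 -0.089
v -1.556 1.178 -0.497
v -1.053 1.253 -1.168
v -0.87 1.871 -1.709
v 3.766 -1.778 1.27
v 4.147 -2.205 0.841
v 2.813 -2.015 0.659
v 3.194 -2.442 0.23
v 3.074 -2.632 0.909
v 3.664 -2.486 1.286
v 3.296 -1.734 0.214
v 3.886 -1.588 0.591
v 3.857 -2.178 0.188
v 3.719 -2.733 0.617
v 3.241 -1.487 0.883
v 3.103 -2.042 1.312
v 4.041 -1.971 1.109
v 2.919 -2.249 0.391
v 2.849 -2.361 0.79
v 3.073 -2.612 0.538
v 3.756 -2.136 1.371
v 3.98 -2.387 1.118
v 3.349 -2.638 1.158
v 2.98 -1.833 0.382
v 3.204 -2.084 0.129
v 3.887 -1.608 0.962
v 4.111 -1.859 0.71
v 3.611 -1.582 0.342
v 4.094 -2.206 0.473
v 3.533 -2.345 0.114
v 3.594 -1.929 0.104
v 3.94 -1.843 0.326
v 4.013 -2.532 0.725
v 3.452 -2.671 0.366
v 3.382 -2.783 0.765
v 3.729 -2.697 0.987
v 3.842 -2.516 0.342
v 3.508 -1.549 1.134
v 2.947 -1.688 0.775
v 3.231 -1.523 0.513
v 3.578 -1.437 0.735
v 3.427 -1.875 1.386
v 2.866 -2.014 1.027
v 3.02 -2.377 1.174
v 3.366 -2.291 1.396
v 3.118 -1.704 1.158
v 1.375 -3.148 -1.88
v 1.914 -3.569 -2.211
v 2.745 -2.352 -0.66
v 1.897 -3.202 -2.43
v 1.713 -2.818 -2.475
v 1.423 -2.538 -2.331
v 1.117 -2.452 -2.044
v 0.893 -2.587 -1.705
v 0.822 -2.9 -1.421
v 0.927 -3.292 -1.284
v 1.174 -3.638 -1.335
v 1.485 -3.828 -1.56
v 1.761 -3.803 -1.886
f 2 4 1
f 5 2 1
f 1 4 3
f 3 5 1
f 2 8 4
f 6 2 5
f 6 8 2
f 4 8 3
f 7 5 3
f 3 8 7
f 7 6 5
f 8 6 7
f 10 12 9
f 13 10 9
f 9 12 11
f 11 13 9
f 10 16 12
f 14 10 13
f 14 16 10
f 12 16 11
f 15 13 11
f 11 16 15
f 15 14 13
f 16 14 15
f 18 17 20
f 18 20 19
f 20 17 21
f 20 21 19
f 21 17 22
f 21 22 19
f 22 17 23
f 22 23 19
f 23 17 24
f 23 24 19
f 24 17 25
f 24 25 19
f 25 17 26
f 25 26 19
f 26 17 18
f 26 18 19
f 27 64 43
f 64 38 67
f 43 67 32
f 64 67 43
f 27 43 39
f 43 32 44
f 39 44 28
f 43 44 39
f 27 39 48
f 39 28 49
f 48 49 34
f 39 49 48
f 27 48 60
f 48 34 63
f 60 63 37
f 48 63 60
f 27 60 64
f 60 37 68
f 64 68 38
f 60 68 64
f 28 44 55
f 44 32 58
f 55 58 36
f 44 58 55
f 32 67 45
f 67 38 66
f 45 66 31
f 67 66 45
f 38 68 65
f 68 37 61
f 65 61 29
f 68 61 65
f 37 63 62
f 63 34 50
f 62 50 33
f 63 50 62
f 34 49 54
f 49 28 51
f 54 51 35
f 49 51 54
f 30 56 42
f 56 36 57
f 42 57 31
f 56 57 42
f 30 42 40
f 42 31 41
f 40 41 29
f 42 41 40
f 30 40 47
f 40 29 46
f 47 46 33
f 40 46 47
f 30 47 52
f 47 33 53
f 52 53 35
f 47 53 52
f 30 52 56
f 52 35 59
f 56 59 36
f 52 59 56
f 31 57 45
f 57 36 58
f 45 58 32
f 57 58 45
f 29 41 65
f 41 31 66
f 65 66 38
f 41 66 65
f 33 46 62
f 46 29 61
f 62 61 37
f 46 61 62
f 35 53 54
f 53 33 50
f 54 50 34
f 53 50 54
f 36 59 55
f 59 35 51
f 55 51 28
f 59 51 55
f 70 69 72
f 70 72 71
f 72 69 73
f 72 73 71
f 73 69 74
f 73 74 71
f 74 69 75
f 74 75 71
f 75 69 76
f 75 76 71
f 76 69 77
f 76 77 71
f 77 69 78
f 77 78 71
f 78 69 79
f 78 79 71
f 79 69 80
f 79 80 71
f 80 69 81
f 80 81 71
f 81 69 70
f 81 70 71



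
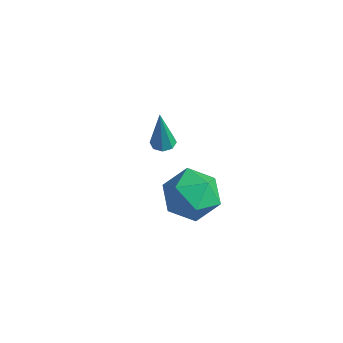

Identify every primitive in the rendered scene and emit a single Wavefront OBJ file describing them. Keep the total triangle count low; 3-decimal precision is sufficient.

v -2.184 2.455 -3.256
v -1.788 2.82 -3.223
v -2.196 2.285 -1.264
v -2.163 2.993 -3.21
v -2.551 2.851 -3.225
v -2.724 2.477 -3.258
v -2.581 2.09 -3.29
v -2.206 1.918 -3.302
v -1.818 2.06 -3.288
v -1.645 2.434 -3.255
v 2.747 -0.105 -1.264
v 3.647 -0.344 -0.493
v 1.553 -1.256 -0.227
v 2.453 -1.495 0.544
v 1.967 -0.389 0.508
v 2.705 0.323 -0.134
v 2.495 -1.923 -0.586
v 3.233 -1.211 -1.228
v 3.492 -1.468 -0.075
v 3.165 -0.52 0.601
v 2.035 -1.08 -1.321
v 1.708 -0.132 -0.645
f 2 1 4
f 2 4 3
f 4 1 5
f 4 5 3
f 5 1 6
f 5 6 3
f 6 1 7
f 6 7 3
f 7 1 8
f 7 8 3
f 8 1 9
f 8 9 3
f 9 1 10
f 9 10 3
f 10 1 2
f 10 2 3
f 11 22 16
f 11 16 12
f 11 12 18
f 11 18 21
f 11 21 22
f 12 16 20
f 16 22 15
f 22 21 13
f 21 18 17
f 18 12 19
f 14 20 15
f 14 15 13
f 14 13 17
f 14 17 19
f 14 19 20
f 15 20 16
f 13 15 22
f 17 13 21
f 19 17 18
f 20 19 12



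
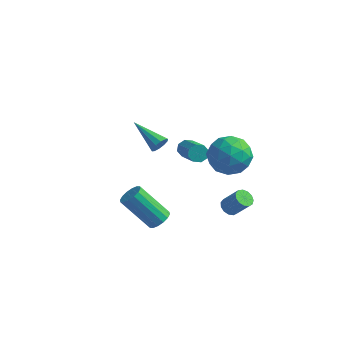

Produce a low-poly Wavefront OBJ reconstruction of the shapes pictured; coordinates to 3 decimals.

v -2.624 3.447 0.155
v -2.377 3.562 0.621
v -4.356 3.873 0.965
v -2.392 3.842 0.441
v -2.496 3.972 0.151
v -2.649 3.901 -0.137
v -2.791 3.656 -0.314
v -2.87 3.332 -0.312
v -2.855 3.052 -0.132
v -2.751 2.922 0.158
v -2.599 2.993 0.446
v -2.456 3.238 0.623
v -0.137 -1.004 -1.326
v 0.284 -0.768 -0.907
v -1.101 -1.119 0.686
v -1.523 -1.356 0.266
v 0.105 -0.507 -1.005
v -1.28 -0.858 0.588
v -0.139 -0.379 -1.189
v -1.524 -0.731 0.403
v -0.382 -0.419 -1.41
v -1.768 -0.771 0.183
v -0.561 -0.615 -1.609
v -1.946 -0.967 -0.016
v -0.625 -0.916 -1.731
v -2.01 -1.268 -0.138
v -0.559 -1.241 -1.746
v -1.944 -1.592 -0.153
v -0.38 -1.502 -1.648
v -1.765 -1.853 -0.055
v -0.136 -1.629 -1.463
v -1.521 -1.981 0.129
v 0.108 -1.589 -1.243
v -1.278 -1.941 0.35
v 0.286 -1.393 -1.044
v -1.099 -1.745 0.549
v 0.35 -1.092 -0.922
v -1.035 -1.444 0.671
v 1.999 2.054 -1.747
v 2.411 2.082 -2.079
v 3.193 2.115 -1.105
v 2.781 2.086 -0.773
v 2.329 2.364 -2.023
v 3.111 2.396 -1.048
v 2.142 2.547 -1.879
v 2.924 2.579 -0.904
v 1.909 2.573 -1.693
v 2.692 2.606 -0.719
v 1.705 2.435 -1.524
v 2.488 2.468 -0.55
v 1.595 2.175 -1.427
v 2.377 2.208 -0.452
v 1.612 1.877 -1.43
v 2.395 1.91 -0.456
v 1.752 1.635 -1.535
v 2.535 1.668 -0.561
v 1.971 1.526 -1.707
v 2.753 1.559 -0.733
v 2.198 1.584 -1.891
v 2.981 1.617 -0.917
v 2.362 1.792 -2.03
v 3.145 1.824 -1.056
v 2.083 1.806 3.068
v 2.888 1.615 3.876
v 2.272 0.045 2.464
v 3.077 -0.146 3.272
v 1.973 0.01 3.581
v 1.856 1.098 3.954
v 3.304 0.562 2.386
v 3.187 1.65 2.759
v 3.642 0.846 3.455
v 2.82 0.505 4.193
v 2.34 1.155 2.147
v 1.518 0.814 2.885
v 2.469 1.865 3.525
v 2.691 -0.205 2.815
v 2.042 -0.114 2.996
v 2.515 -0.226 3.472
v 1.863 1.562 3.571
v 2.336 1.449 4.046
v 1.798 0.506 3.872
v 2.824 0.211 2.294
v 3.297 0.098 2.769
v 2.645 1.886 2.868
v 3.118 1.774 3.344
v 3.362 1.154 2.468
v 3.386 1.301 3.753
v 3.496 0.266 3.398
v 3.63 0.682 2.877
v 3.561 1.322 3.096
v 2.902 1.1 4.186
v 3.013 0.065 3.832
v 2.364 0.157 4.013
v 2.296 0.797 4.232
v 3.345 0.648 3.939
v 2.147 1.595 2.508
v 2.258 0.56 2.154
v 2.864 0.863 2.108
v 2.796 1.503 2.327
v 1.664 1.394 2.942
v 1.774 0.359 2.587
v 1.599 0.338 3.244
v 1.53 0.978 3.463
v 1.815 1.012 2.401
v -0.586 2.538 1.289
v -0.179 2.715 1
v 1.133 1.4 2.042
v 0.726 1.222 2.331
v -0.233 2.93 1.34
v 1.079 1.615 2.381
v -0.495 2.915 1.65
v 0.818 1.6 2.691
v -0.809 2.679 1.749
v 0.503 1.364 2.79
v -0.993 2.36 1.578
v 0.319 1.045 2.62
v -0.939 2.145 1.239
v 0.373 0.83 2.28
v -0.678 2.16 0.929
v 0.635 0.845 1.97
v -0.363 2.396 0.83
v 0.949 1.081 1.871
f 2 1 4
f 2 4 3
f 4 1 5
f 4 5 3
f 5 1 6
f 5 6 3
f 6 1 7
f 6 7 3
f 7 1 8
f 7 8 3
f 8 1 9
f 8 9 3
f 9 1 10
f 9 10 3
f 10 1 11
f 10 11 3
f 11 1 12
f 11 12 3
f 12 1 2
f 12 2 3
f 14 13 17
f 14 17 15
f 15 17 18
f 15 18 16
f 17 13 19
f 17 19 18
f 18 19 20
f 18 20 16
f 19 13 21
f 19 21 20
f 20 21 22
f 20 22 16
f 21 13 23
f 21 23 22
f 22 23 24
f 22 24 16
f 23 13 25
f 23 25 24
f 24 25 26
f 24 26 16
f 25 13 27
f 25 27 26
f 26 27 28
f 26 28 16
f 27 13 29
f 27 29 28
f 28 29 30
f 28 30 16
f 29 13 31
f 29 31 30
f 30 31 32
f 30 32 16
f 31 13 33
f 31 33 32
f 32 33 34
f 32 34 16
f 33 13 35
f 33 35 34
f 34 35 36
f 34 36 16
f 35 13 37
f 35 37 36
f 36 37 38
f 36 38 16
f 37 13 14
f 37 14 38
f 38 14 15
f 38 15 16
f 40 39 43
f 40 43 41
f 41 43 44
f 41 44 42
f 43 39 45
f 43 45 44
f 44 45 46
f 44 46 42
f 45 39 47
f 45 47 46
f 46 47 48
f 46 48 42
f 47 39 49
f 47 49 48
f 48 49 50
f 48 50 42
f 49 39 51
f 49 51 50
f 50 51 52
f 50 52 42
f 51 39 53
f 51 53 52
f 52 53 54
f 52 54 42
f 53 39 55
f 53 55 54
f 54 55 56
f 54 56 42
f 55 39 57
f 55 57 56
f 56 57 58
f 56 58 42
f 57 39 59
f 57 59 58
f 58 59 60
f 58 60 42
f 59 39 61
f 59 61 60
f 60 61 62
f 60 62 42
f 61 39 40
f 61 40 62
f 62 40 41
f 62 41 42
f 63 100 79
f 100 74 103
f 79 103 68
f 100 103 79
f 63 79 75
f 79 68 80
f 75 80 64
f 79 80 75
f 63 75 84
f 75 64 85
f 84 85 70
f 75 85 84
f 63 84 96
f 84 70 99
f 96 99 73
f 84 99 96
f 63 96 100
f 96 73 104
f 100 104 74
f 96 104 100
f 64 80 91
f 80 68 94
f 91 94 72
f 80 94 91
f 68 103 81
f 103 74 102
f 81 102 67
f 103 102 81
f 74 104 101
f 104 73 97
f 101 97 65
f 104 97 101
f 73 99 98
f 99 70 86
f 98 86 69
f 99 86 98
f 70 85 90
f 85 64 87
f 90 87 71
f 85 87 90
f 66 92 78
f 92 72 93
f 78 93 67
f 92 93 78
f 66 78 76
f 78 67 77
f 76 77 65
f 78 77 76
f 66 76 83
f 76 65 82
f 83 82 69
f 76 82 83
f 66 83 88
f 83 69 89
f 88 89 71
f 83 89 88
f 66 88 92
f 88 71 95
f 92 95 72
f 88 95 92
f 67 93 81
f 93 72 94
f 81 94 68
f 93 94 81
f 65 77 101
f 77 67 102
f 101 102 74
f 77 102 101
f 69 82 98
f 82 65 97
f 98 97 73
f 82 97 98
f 71 89 90
f 89 69 86
f 90 86 70
f 89 86 90
f 72 95 91
f 95 71 87
f 91 87 64
f 95 87 91
f 106 105 109
f 106 109 107
f 107 109 110
f 107 110 108
f 109 105 111
f 109 111 110
f 110 111 112
f 110 112 108
f 111 105 113
f 111 113 112
f 112 113 114
f 112 114 108
f 113 105 115
f 113 115 114
f 114 115 116
f 114 116 108
f 115 105 117
f 115 117 116
f 116 117 118
f 116 118 108
f 117 105 119
f 117 119 118
f 118 119 120
f 118 120 108
f 119 105 121
f 119 121 120
f 120 121 122
f 120 122 108
f 121 105 106
f 121 106 122
f 122 106 107
f 122 107 108



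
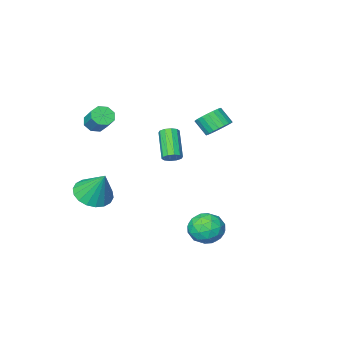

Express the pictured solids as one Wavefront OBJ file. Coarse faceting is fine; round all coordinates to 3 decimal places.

v 3.483 -4.004 3.19
v 3.938 -3.7 2.822
v 4.033 -2.752 3.722
v 3.577 -3.056 4.09
v 3.469 -3.549 2.712
v 3.563 -2.601 3.612
v 3.007 -3.664 2.883
v 3.102 -2.717 3.782
v 2.825 -3.979 3.233
v 2.919 -3.031 4.133
v 3.027 -4.308 3.558
v 3.122 -3.36 4.458
v 3.497 -4.459 3.668
v 3.591 -3.511 4.568
v 3.958 -4.343 3.498
v 4.053 -3.396 4.397
v 4.141 -4.029 3.147
v 4.235 -3.081 4.047
v 0.375 3.278 -2.121
v 1.153 3.294 -2.764
v 1.287 2.466 -1.036
v 2.065 2.482 -1.679
v 1.752 3.338 -1.245
v 1.188 3.839 -1.915
v 1.252 1.921 -1.885
v 0.688 2.422 -2.555
v 1.695 2.455 -2.618
v 2.004 3.331 -2.222
v 0.436 2.429 -1.578
v 0.745 3.305 -1.182
v 0.684 3.357 -2.538
v 1.756 2.403 -1.262
v 1.572 2.906 -1.007
v 2.029 2.915 -1.385
v 0.704 3.678 -2.039
v 1.162 3.687 -2.417
v 1.514 3.713 -1.524
v 1.278 2.073 -1.383
v 1.736 2.082 -1.761
v 0.411 2.845 -2.415
v 0.868 2.854 -2.793
v 0.926 2.047 -2.276
v 1.46 2.873 -2.829
v 1.996 2.396 -2.192
v 1.518 2.066 -2.313
v 1.187 2.361 -2.707
v 1.642 3.388 -2.597
v 2.178 2.911 -1.959
v 1.993 3.414 -1.704
v 1.662 3.709 -2.098
v 1.96 2.895 -2.511
v 0.262 2.849 -1.841
v 0.798 2.372 -1.203
v 0.778 2.051 -1.702
v 0.447 2.346 -2.096
v 0.444 3.364 -1.608
v 0.98 2.887 -0.971
v 1.253 3.399 -1.093
v 0.922 3.694 -1.487
v 0.48 2.865 -1.289
v -0.171 -2.522 0.243
v 0.343 -2.589 0.426
v -0.255 -3.866 1.64
v -0.769 -3.798 1.457
v 0.197 -2.344 0.612
v -0.401 -3.621 1.825
v -0.09 -2.167 0.656
v -0.688 -3.444 1.869
v -0.407 -2.126 0.543
v -1.006 -3.402 1.756
v -0.635 -2.236 0.316
v -1.233 -3.512 1.529
v -0.685 -2.454 0.06
v -1.283 -3.731 1.274
v -0.539 -2.699 -0.125
v -1.137 -3.976 1.088
v -0.252 -2.876 -0.169
v -0.85 -4.153 1.044
v 0.066 -2.918 -0.056
v -0.533 -4.194 1.157
v 0.293 -2.808 0.171
v -0.305 -4.084 1.384
v -2.312 -1.391 2.292
v -1.91 -0.812 2.691
v -1.665 -1.531 3.487
v -2.068 -2.109 3.088
v -2.221 -0.78 2.816
v -1.976 -1.498 3.612
v -2.548 -0.853 2.85
v -2.303 -1.572 3.646
v -2.834 -1.019 2.788
v -2.59 -1.738 3.584
v -3.03 -1.25 2.64
v -2.786 -1.968 3.436
v -3.102 -1.504 2.432
v -2.858 -2.223 3.228
v -3.037 -1.74 2.199
v -2.793 -2.458 2.995
v -2.847 -1.915 1.983
v -2.603 -2.633 2.779
v -2.565 -1.999 1.82
v -2.32 -2.718 2.616
v -2.238 -1.978 1.739
v -1.994 -2.697 2.535
v -1.925 -1.855 1.753
v -1.681 -2.574 2.549
v -1.679 -1.653 1.861
v -1.434 -2.371 2.657
v -1.542 -1.405 2.043
v -1.297 -2.123 2.839
v -1.538 -1.154 2.268
v -1.294 -1.873 3.064
v -1.668 -0.944 2.497
v -1.424 -1.663 3.293
v 3.902 -3.632 -1.698
v 4.988 -3.712 -1.544
v 3.738 -2.648 -0.022
v 4.944 -3.294 -1.794
v 4.694 -2.942 -2.025
v 4.287 -2.727 -2.191
v 3.803 -2.691 -2.26
v 3.339 -2.842 -2.217
v 2.987 -3.149 -2.071
v 2.816 -3.551 -1.851
v 2.86 -3.97 -1.601
v 3.11 -4.322 -1.37
v 3.517 -4.537 -1.204
v 4.001 -4.572 -1.136
v 4.465 -4.422 -1.179
v 4.817 -4.115 -1.325
f 2 1 5
f 2 5 3
f 3 5 6
f 3 6 4
f 5 1 7
f 5 7 6
f 6 7 8
f 6 8 4
f 7 1 9
f 7 9 8
f 8 9 10
f 8 10 4
f 9 1 11
f 9 11 10
f 10 11 12
f 10 12 4
f 11 1 13
f 11 13 12
f 12 13 14
f 12 14 4
f 13 1 15
f 13 15 14
f 14 15 16
f 14 16 4
f 15 1 17
f 15 17 16
f 16 17 18
f 16 18 4
f 17 1 2
f 17 2 18
f 18 2 3
f 18 3 4
f 19 56 35
f 56 30 59
f 35 59 24
f 56 59 35
f 19 35 31
f 35 24 36
f 31 36 20
f 35 36 31
f 19 31 40
f 31 20 41
f 40 41 26
f 31 41 40
f 19 40 52
f 40 26 55
f 52 55 29
f 40 55 52
f 19 52 56
f 52 29 60
f 56 60 30
f 52 60 56
f 20 36 47
f 36 24 50
f 47 50 28
f 36 50 47
f 24 59 37
f 59 30 58
f 37 58 23
f 59 58 37
f 30 60 57
f 60 29 53
f 57 53 21
f 60 53 57
f 29 55 54
f 55 26 42
f 54 42 25
f 55 42 54
f 26 41 46
f 41 20 43
f 46 43 27
f 41 43 46
f 22 48 34
f 48 28 49
f 34 49 23
f 48 49 34
f 22 34 32
f 34 23 33
f 32 33 21
f 34 33 32
f 22 32 39
f 32 21 38
f 39 38 25
f 32 38 39
f 22 39 44
f 39 25 45
f 44 45 27
f 39 45 44
f 22 44 48
f 44 27 51
f 48 51 28
f 44 51 48
f 23 49 37
f 49 28 50
f 37 50 24
f 49 50 37
f 21 33 57
f 33 23 58
f 57 58 30
f 33 58 57
f 25 38 54
f 38 21 53
f 54 53 29
f 38 53 54
f 27 45 46
f 45 25 42
f 46 42 26
f 45 42 46
f 28 51 47
f 51 27 43
f 47 43 20
f 51 43 47
f 62 61 65
f 62 65 63
f 63 65 66
f 63 66 64
f 65 61 67
f 65 67 66
f 66 67 68
f 66 68 64
f 67 61 69
f 67 69 68
f 68 69 70
f 68 70 64
f 69 61 71
f 69 71 70
f 70 71 72
f 70 72 64
f 71 61 73
f 71 73 72
f 72 73 74
f 72 74 64
f 73 61 75
f 73 75 74
f 74 75 76
f 74 76 64
f 75 61 77
f 75 77 76
f 76 77 78
f 76 78 64
f 77 61 79
f 77 79 78
f 78 79 80
f 78 80 64
f 79 61 81
f 79 81 80
f 80 81 82
f 80 82 64
f 81 61 62
f 81 62 82
f 82 62 63
f 82 63 64
f 84 83 87
f 84 87 85
f 85 87 88
f 85 88 86
f 87 83 89
f 87 89 88
f 88 89 90
f 88 90 86
f 89 83 91
f 89 91 90
f 90 91 92
f 90 92 86
f 91 83 93
f 91 93 92
f 92 93 94
f 92 94 86
f 93 83 95
f 93 95 94
f 94 95 96
f 94 96 86
f 95 83 97
f 95 97 96
f 96 97 98
f 96 98 86
f 97 83 99
f 97 99 98
f 98 99 100
f 98 100 86
f 99 83 101
f 99 101 100
f 100 101 102
f 100 102 86
f 101 83 103
f 101 103 102
f 102 103 104
f 102 104 86
f 103 83 105
f 103 105 104
f 104 105 106
f 104 106 86
f 105 83 107
f 105 107 106
f 106 107 108
f 106 108 86
f 107 83 109
f 107 109 108
f 108 109 110
f 108 110 86
f 109 83 111
f 109 111 110
f 110 111 112
f 110 112 86
f 111 83 113
f 111 113 112
f 112 113 114
f 112 114 86
f 113 83 84
f 113 84 114
f 114 84 85
f 114 85 86
f 116 115 118
f 116 118 117
f 118 115 119
f 118 119 117
f 119 115 120
f 119 120 117
f 120 115 121
f 120 121 117
f 121 115 122
f 121 122 117
f 122 115 123
f 122 123 117
f 123 115 124
f 123 124 117
f 124 115 125
f 124 125 117
f 125 115 126
f 125 126 117
f 126 115 127
f 126 127 117
f 127 115 128
f 127 128 117
f 128 115 129
f 128 129 117
f 129 115 130
f 129 130 117
f 130 115 116
f 130 116 117



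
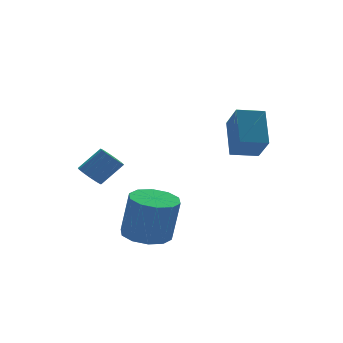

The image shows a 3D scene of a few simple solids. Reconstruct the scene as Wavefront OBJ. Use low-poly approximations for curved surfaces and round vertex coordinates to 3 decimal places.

v -1.911 3.276 -0.345
v -1.583 3.103 -0.695
v -0.82 2.991 0.075
v -1.149 3.164 0.425
v -1.55 3.388 -0.687
v -0.787 3.277 0.084
v -1.631 3.638 -0.57
v -0.868 3.526 0.2
v -1.802 3.772 -0.382
v -1.039 3.661 0.389
v -2.007 3.749 -0.182
v -1.244 3.638 0.588
v -2.182 3.576 -0.034
v -1.419 3.465 0.736
v -2.271 3.307 0.015
v -1.508 3.196 0.786
v -2.246 3.029 -0.05
v -1.483 2.917 0.721
v -2.115 2.828 -0.209
v -1.352 2.717 0.562
v -1.919 2.77 -0.411
v -1.156 2.659 0.36
v -1.721 2.872 -0.592
v -0.958 2.761 0.178
v 1.26 -0.213 1.212
v 1.146 -1.026 2.046
v 1.68 0.744 2.203
v 1.565 -0.069 3.037
v 2.155 -0.471 1.083
v 2.04 -1.284 1.917
v 2.574 0.486 2.074
v 2.46 -0.327 2.908
v -1.198 0.698 -2.117
v -0.574 0.171 -2.263
v -0.379 -0.046 -0.649
v -1.002 0.482 -0.503
v -0.376 0.642 -2.224
v -0.181 0.426 -0.61
v -0.493 1.136 -2.143
v -0.298 0.919 -0.53
v -0.878 1.462 -2.053
v -0.683 1.245 -0.439
v -1.386 1.496 -1.987
v -1.191 1.28 -0.373
v -1.821 1.226 -1.971
v -1.626 1.009 -0.357
v -2.019 0.754 -2.01
v -1.824 0.538 -0.396
v -1.902 0.261 -2.09
v -1.707 0.044 -0.477
v -1.517 -0.065 -2.181
v -1.322 -0.282 -0.567
v -1.009 -0.1 -2.247
v -0.814 -0.316 -0.633
f 2 1 5
f 2 5 3
f 3 5 6
f 3 6 4
f 5 1 7
f 5 7 6
f 6 7 8
f 6 8 4
f 7 1 9
f 7 9 8
f 8 9 10
f 8 10 4
f 9 1 11
f 9 11 10
f 10 11 12
f 10 12 4
f 11 1 13
f 11 13 12
f 12 13 14
f 12 14 4
f 13 1 15
f 13 15 14
f 14 15 16
f 14 16 4
f 15 1 17
f 15 17 16
f 16 17 18
f 16 18 4
f 17 1 19
f 17 19 18
f 18 19 20
f 18 20 4
f 19 1 21
f 19 21 20
f 20 21 22
f 20 22 4
f 21 1 23
f 21 23 22
f 22 23 24
f 22 24 4
f 23 1 2
f 23 2 24
f 24 2 3
f 24 3 4
f 26 28 25
f 29 26 25
f 25 28 27
f 27 29 25
f 26 32 28
f 30 26 29
f 30 32 26
f 28 32 27
f 31 29 27
f 27 32 31
f 31 30 29
f 32 30 31
f 34 33 37
f 34 37 35
f 35 37 38
f 35 38 36
f 37 33 39
f 37 39 38
f 38 39 40
f 38 40 36
f 39 33 41
f 39 41 40
f 40 41 42
f 40 42 36
f 41 33 43
f 41 43 42
f 42 43 44
f 42 44 36
f 43 33 45
f 43 45 44
f 44 45 46
f 44 46 36
f 45 33 47
f 45 47 46
f 46 47 48
f 46 48 36
f 47 33 49
f 47 49 48
f 48 49 50
f 48 50 36
f 49 33 51
f 49 51 50
f 50 51 52
f 50 52 36
f 51 33 53
f 51 53 52
f 52 53 54
f 52 54 36
f 53 33 34
f 53 34 54
f 54 34 35
f 54 35 36



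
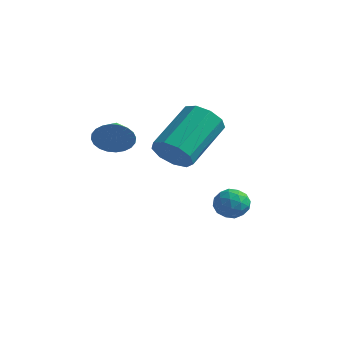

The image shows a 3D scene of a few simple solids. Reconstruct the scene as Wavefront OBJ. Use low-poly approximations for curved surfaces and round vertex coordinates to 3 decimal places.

v 1.418 -1.849 1.762
v 1.625 -1.514 1.101
v 0.842 -0.911 2.058
v 1.367 -1.646 1.021
v 1.118 -1.81 1.054
v 0.914 -1.98 1.195
v 0.786 -2.129 1.422
v 0.755 -2.236 1.701
v 0.825 -2.285 1.989
v 0.985 -2.267 2.243
v 1.211 -2.185 2.423
v 1.468 -2.052 2.503
v 1.718 -1.889 2.47
v 1.922 -1.719 2.329
v 2.049 -1.569 2.102
v 2.081 -1.462 1.823
v 2.011 -1.414 1.535
v 1.851 -1.432 1.281
v 2.928 2.589 -2.29
v 3.483 2.745 -1.867
v 3.577 1.815 -2.853
v 4.132 1.971 -2.43
v 3.563 1.63 -2.163
v 3.162 2.109 -1.815
v 3.898 2.451 -2.905
v 3.497 2.93 -2.557
v 4.082 2.66 -2.247
v 3.875 2.153 -1.788
v 3.185 2.407 -2.932
v 2.978 1.9 -2.473
v 3.149 2.735 -2.029
v 3.911 1.825 -2.691
v 3.577 1.624 -2.534
v 3.903 1.716 -2.285
v 2.96 2.361 -1.998
v 3.286 2.453 -1.749
v 3.333 1.797 -1.924
v 3.774 2.107 -2.971
v 4.1 2.199 -2.722
v 3.157 2.844 -2.435
v 3.483 2.936 -2.186
v 3.727 2.763 -2.796
v 3.827 2.777 -2.003
v 4.208 2.322 -2.335
v 4.071 2.604 -2.614
v 3.835 2.886 -2.409
v 3.705 2.479 -1.734
v 4.086 2.024 -2.065
v 3.752 1.823 -1.908
v 3.516 2.105 -1.703
v 4.057 2.429 -1.957
v 2.974 2.536 -2.655
v 3.355 2.081 -2.986
v 3.544 2.455 -3.017
v 3.308 2.737 -2.812
v 2.852 2.238 -2.385
v 3.233 1.783 -2.717
v 3.225 1.674 -2.311
v 2.989 1.956 -2.106
v 3.003 2.131 -2.763
v 2.994 -0.639 0.96
v 3.503 -0.998 1.524
v 3.555 0.859 2.663
v 3.046 1.219 2.1
v 3.814 -0.752 1.108
v 3.865 1.106 2.247
v 3.741 -0.452 0.623
v 3.792 1.405 1.762
v 3.318 -0.24 0.296
v 3.37 1.618 1.435
v 2.745 -0.215 0.28
v 2.796 1.643 1.419
v 2.288 -0.388 0.582
v 2.339 1.47 1.722
v 2.161 -0.678 1.062
v 2.213 1.18 2.201
v 2.425 -0.95 1.494
v 2.476 0.908 2.633
v 2.955 -1.077 1.676
v 3.006 0.781 2.815
f 2 1 4
f 2 4 3
f 4 1 5
f 4 5 3
f 5 1 6
f 5 6 3
f 6 1 7
f 6 7 3
f 7 1 8
f 7 8 3
f 8 1 9
f 8 9 3
f 9 1 10
f 9 10 3
f 10 1 11
f 10 11 3
f 11 1 12
f 11 12 3
f 12 1 13
f 12 13 3
f 13 1 14
f 13 14 3
f 14 1 15
f 14 15 3
f 15 1 16
f 15 16 3
f 16 1 17
f 16 17 3
f 17 1 18
f 17 18 3
f 18 1 2
f 18 2 3
f 19 56 35
f 56 30 59
f 35 59 24
f 56 59 35
f 19 35 31
f 35 24 36
f 31 36 20
f 35 36 31
f 19 31 40
f 31 20 41
f 40 41 26
f 31 41 40
f 19 40 52
f 40 26 55
f 52 55 29
f 40 55 52
f 19 52 56
f 52 29 60
f 56 60 30
f 52 60 56
f 20 36 47
f 36 24 50
f 47 50 28
f 36 50 47
f 24 59 37
f 59 30 58
f 37 58 23
f 59 58 37
f 30 60 57
f 60 29 53
f 57 53 21
f 60 53 57
f 29 55 54
f 55 26 42
f 54 42 25
f 55 42 54
f 26 41 46
f 41 20 43
f 46 43 27
f 41 43 46
f 22 48 34
f 48 28 49
f 34 49 23
f 48 49 34
f 22 34 32
f 34 23 33
f 32 33 21
f 34 33 32
f 22 32 39
f 32 21 38
f 39 38 25
f 32 38 39
f 22 39 44
f 39 25 45
f 44 45 27
f 39 45 44
f 22 44 48
f 44 27 51
f 48 51 28
f 44 51 48
f 23 49 37
f 49 28 50
f 37 50 24
f 49 50 37
f 21 33 57
f 33 23 58
f 57 58 30
f 33 58 57
f 25 38 54
f 38 21 53
f 54 53 29
f 38 53 54
f 27 45 46
f 45 25 42
f 46 42 26
f 45 42 46
f 28 51 47
f 51 27 43
f 47 43 20
f 51 43 47
f 62 61 65
f 62 65 63
f 63 65 66
f 63 66 64
f 65 61 67
f 65 67 66
f 66 67 68
f 66 68 64
f 67 61 69
f 67 69 68
f 68 69 70
f 68 70 64
f 69 61 71
f 69 71 70
f 70 71 72
f 70 72 64
f 71 61 73
f 71 73 72
f 72 73 74
f 72 74 64
f 73 61 75
f 73 75 74
f 74 75 76
f 74 76 64
f 75 61 77
f 75 77 76
f 76 77 78
f 76 78 64
f 77 61 79
f 77 79 78
f 78 79 80
f 78 80 64
f 79 61 62
f 79 62 80
f 80 62 63
f 80 63 64



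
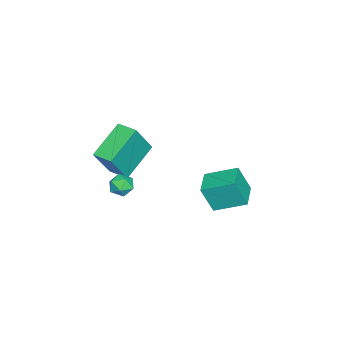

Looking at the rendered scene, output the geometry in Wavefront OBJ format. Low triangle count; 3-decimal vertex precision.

v -2.542 -2.056 -1.297
v -4.293 -1.472 -0.236
v -2.167 -1.034 -1.241
v -3.918 -0.45 -0.18
v -1.622 -2.49 0.46
v -3.373 -1.906 1.521
v -1.247 -1.468 0.516
v -2.998 -0.884 1.577
v -1.91 3.379 -1.018
v -1.755 2.816 0.363
v -2.171 4.877 -0.378
v -2.016 4.313 1.004
v -0.604 3.627 -1.064
v -0.449 3.063 0.318
v -0.865 5.124 -0.423
v -0.71 4.561 0.958
v -1.04 -0.427 -0.963
v -0.601 -0.161 -0.543
v -0.839 -1.399 -0.557
v -0.4 -1.133 -0.137
v -1.047 -1.009 -0.063
v -1.171 -0.409 -0.313
v -0.269 -1.151 -0.787
v -0.393 -0.551 -1.037
v -0.125 -0.609 -0.435
v -0.605 -0.521 0.013
v -0.835 -1.039 -1.113
v -1.315 -0.951 -0.665
f 2 4 1
f 5 2 1
f 1 4 3
f 3 5 1
f 2 8 4
f 6 2 5
f 6 8 2
f 4 8 3
f 7 5 3
f 3 8 7
f 7 6 5
f 8 6 7
f 10 12 9
f 13 10 9
f 9 12 11
f 11 13 9
f 10 16 12
f 14 10 13
f 14 16 10
f 12 16 11
f 15 13 11
f 11 16 15
f 15 14 13
f 16 14 15
f 17 28 22
f 17 22 18
f 17 18 24
f 17 24 27
f 17 27 28
f 18 22 26
f 22 28 21
f 28 27 19
f 27 24 23
f 24 18 25
f 20 26 21
f 20 21 19
f 20 19 23
f 20 23 25
f 20 25 26
f 21 26 22
f 19 21 28
f 23 19 27
f 25 23 24
f 26 25 18



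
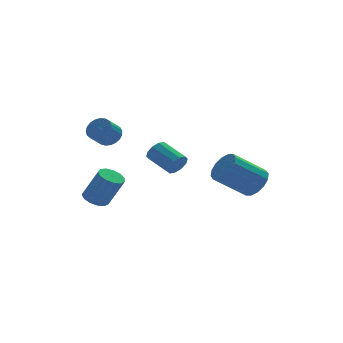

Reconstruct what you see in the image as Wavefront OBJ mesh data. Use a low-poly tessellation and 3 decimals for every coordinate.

v -2.771 3.755 -1.909
v -2.154 4.202 -2.023
v -1.433 3.653 -0.285
v -2.049 3.205 -0.171
v -2.449 4.449 -1.823
v -1.728 3.9 -0.085
v -2.846 4.476 -1.649
v -2.125 3.926 0.088
v -3.219 4.273 -1.559
v -2.498 3.724 0.179
v -3.45 3.906 -1.579
v -2.728 3.357 0.159
v -3.465 3.491 -1.704
v -2.743 2.942 0.034
v -3.259 3.16 -1.894
v -2.538 2.61 -0.157
v -2.899 3.017 -2.089
v -2.177 2.468 -0.351
v -2.497 3.109 -2.227
v -1.776 2.559 -0.489
v -2.183 3.405 -2.263
v -1.462 2.856 -0.526
v -2.055 3.813 -2.187
v -1.334 3.264 -0.45
v 4.243 -0.905 0.058
v 4.828 -0.776 0.808
v 3.102 -0.646 2.132
v 2.517 -0.775 1.382
v 4.733 -0.319 0.639
v 3.006 -0.188 1.963
v 4.507 -0.018 0.314
v 2.78 0.112 1.638
v 4.21 0.044 -0.079
v 2.483 0.175 1.245
v 3.922 -0.147 -0.436
v 2.195 -0.017 0.888
v 3.72 -0.542 -0.66
v 1.993 -0.412 0.664
v 3.658 -1.034 -0.692
v 1.932 -0.904 0.632
v 3.754 -1.492 -0.523
v 2.027 -1.361 0.801
v 3.98 -1.792 -0.198
v 2.253 -1.662 1.126
v 4.277 -1.855 0.195
v 2.55 -1.724 1.519
v 4.565 -1.663 0.552
v 2.838 -1.533 1.876
v 4.767 -1.268 0.776
v 3.04 -1.138 2.1
v -2.351 2.52 3.016
v -1.816 2.465 3.524
v -2.534 2.026 4.232
v -3.069 2.08 3.724
v -1.93 2.745 3.581
v -2.648 2.305 4.29
v -2.118 2.985 3.541
v -2.835 2.546 4.25
v -2.345 3.146 3.41
v -3.063 2.707 4.118
v -2.574 3.198 3.211
v -3.291 2.759 3.919
v -2.764 3.133 2.978
v -3.482 2.694 3.686
v -2.883 2.961 2.751
v -3.6 2.522 3.46
v -2.909 2.714 2.571
v -3.627 2.275 3.279
v -2.84 2.433 2.467
v -3.557 1.993 3.175
v -2.686 2.166 2.458
v -3.403 1.727 3.167
v -2.474 1.961 2.546
v -3.191 1.522 3.254
v -2.24 1.853 2.715
v -2.958 1.414 3.423
v -2.026 1.859 2.936
v -2.744 1.42 3.644
v -1.869 1.98 3.17
v -2.586 1.541 3.879
v -1.794 2.194 3.379
v -2.512 1.755 4.087
v -0.511 -2.434 2.552
v -0.136 -2.499 3.091
v -0.774 -1.231 3.688
v -1.149 -1.166 3.148
v 0.068 -2.27 2.822
v -0.57 -1.002 3.419
v 0.051 -2.104 2.45
v -0.587 -0.835 3.047
v -0.181 -2.064 2.117
v -0.818 -0.795 2.714
v -0.539 -2.165 1.95
v -1.176 -0.896 2.547
v -0.886 -2.369 2.012
v -1.524 -1.101 2.609
v -1.09 -2.598 2.281
v -1.728 -1.33 2.878
v -1.073 -2.765 2.653
v -1.711 -1.496 3.25
v -0.842 -2.805 2.986
v -1.479 -1.536 3.583
v -0.484 -2.704 3.153
v -1.121 -1.435 3.75
f 2 1 5
f 2 5 3
f 3 5 6
f 3 6 4
f 5 1 7
f 5 7 6
f 6 7 8
f 6 8 4
f 7 1 9
f 7 9 8
f 8 9 10
f 8 10 4
f 9 1 11
f 9 11 10
f 10 11 12
f 10 12 4
f 11 1 13
f 11 13 12
f 12 13 14
f 12 14 4
f 13 1 15
f 13 15 14
f 14 15 16
f 14 16 4
f 15 1 17
f 15 17 16
f 16 17 18
f 16 18 4
f 17 1 19
f 17 19 18
f 18 19 20
f 18 20 4
f 19 1 21
f 19 21 20
f 20 21 22
f 20 22 4
f 21 1 23
f 21 23 22
f 22 23 24
f 22 24 4
f 23 1 2
f 23 2 24
f 24 2 3
f 24 3 4
f 26 25 29
f 26 29 27
f 27 29 30
f 27 30 28
f 29 25 31
f 29 31 30
f 30 31 32
f 30 32 28
f 31 25 33
f 31 33 32
f 32 33 34
f 32 34 28
f 33 25 35
f 33 35 34
f 34 35 36
f 34 36 28
f 35 25 37
f 35 37 36
f 36 37 38
f 36 38 28
f 37 25 39
f 37 39 38
f 38 39 40
f 38 40 28
f 39 25 41
f 39 41 40
f 40 41 42
f 40 42 28
f 41 25 43
f 41 43 42
f 42 43 44
f 42 44 28
f 43 25 45
f 43 45 44
f 44 45 46
f 44 46 28
f 45 25 47
f 45 47 46
f 46 47 48
f 46 48 28
f 47 25 49
f 47 49 48
f 48 49 50
f 48 50 28
f 49 25 26
f 49 26 50
f 50 26 27
f 50 27 28
f 52 51 55
f 52 55 53
f 53 55 56
f 53 56 54
f 55 51 57
f 55 57 56
f 56 57 58
f 56 58 54
f 57 51 59
f 57 59 58
f 58 59 60
f 58 60 54
f 59 51 61
f 59 61 60
f 60 61 62
f 60 62 54
f 61 51 63
f 61 63 62
f 62 63 64
f 62 64 54
f 63 51 65
f 63 65 64
f 64 65 66
f 64 66 54
f 65 51 67
f 65 67 66
f 66 67 68
f 66 68 54
f 67 51 69
f 67 69 68
f 68 69 70
f 68 70 54
f 69 51 71
f 69 71 70
f 70 71 72
f 70 72 54
f 71 51 73
f 71 73 72
f 72 73 74
f 72 74 54
f 73 51 75
f 73 75 74
f 74 75 76
f 74 76 54
f 75 51 77
f 75 77 76
f 76 77 78
f 76 78 54
f 77 51 79
f 77 79 78
f 78 79 80
f 78 80 54
f 79 51 81
f 79 81 80
f 80 81 82
f 80 82 54
f 81 51 52
f 81 52 82
f 82 52 53
f 82 53 54
f 84 83 87
f 84 87 85
f 85 87 88
f 85 88 86
f 87 83 89
f 87 89 88
f 88 89 90
f 88 90 86
f 89 83 91
f 89 91 90
f 90 91 92
f 90 92 86
f 91 83 93
f 91 93 92
f 92 93 94
f 92 94 86
f 93 83 95
f 93 95 94
f 94 95 96
f 94 96 86
f 95 83 97
f 95 97 96
f 96 97 98
f 96 98 86
f 97 83 99
f 97 99 98
f 98 99 100
f 98 100 86
f 99 83 101
f 99 101 100
f 100 101 102
f 100 102 86
f 101 83 103
f 101 103 102
f 102 103 104
f 102 104 86
f 103 83 84
f 103 84 104
f 104 84 85
f 104 85 86

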